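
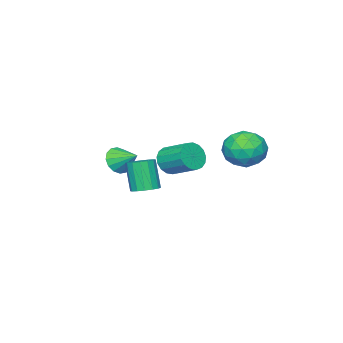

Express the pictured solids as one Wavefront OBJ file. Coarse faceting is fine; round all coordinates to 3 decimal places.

v 1.616 -3.879 1.524
v 2.273 -3.613 1.092
v 1.564 -2.721 2.156
v 1.932 -3.5 0.856
v 1.507 -3.488 0.8
v 1.11 -3.581 0.937
v 0.849 -3.753 1.231
v 0.794 -3.96 1.604
v 0.959 -4.144 1.955
v 1.3 -4.258 2.191
v 1.725 -4.27 2.248
v 2.122 -4.177 2.11
v 2.383 -4.004 1.816
v 2.438 -3.798 1.443
v 3.961 -0.047 1.512
v 4.636 0.062 1.664
v 4.373 -0.484 3.22
v 3.699 -0.593 3.068
v 4.47 0.373 1.745
v 4.207 -0.172 3.301
v 4.168 0.572 1.764
v 3.905 0.027 3.32
v 3.81 0.605 1.715
v 3.547 0.06 3.271
v 3.493 0.463 1.612
v 3.23 -0.082 3.168
v 3.302 0.185 1.482
v 3.039 -0.361 3.038
v 3.287 -0.156 1.36
v 3.024 -0.702 2.916
v 3.453 -0.468 1.279
v 3.19 -1.013 2.835
v 3.755 -0.667 1.26
v 3.492 -1.212 2.816
v 4.113 -0.7 1.309
v 3.85 -1.245 2.865
v 4.43 -0.558 1.412
v 4.167 -1.103 2.968
v 4.621 -0.279 1.542
v 4.358 -0.825 3.098
v -0.833 1.872 2.062
v -0.458 1.283 2.998
v -2.602 1.317 2.422
v -2.227 0.728 3.358
v -2.208 1.895 3.356
v -1.115 2.238 3.134
v -1.945 0.362 2.286
v -0.852 0.705 2.064
v -1.146 0.35 3.136
v -1.308 1.298 3.798
v -1.752 1.302 1.622
v -1.914 2.25 2.284
v -0.49 1.626 2.499
v -2.57 0.974 2.921
v -2.559 1.66 2.92
v -2.339 1.314 3.47
v -0.876 2.187 2.579
v -0.656 1.841 3.129
v -1.685 2.201 3.339
v -2.404 0.759 2.291
v -2.184 0.413 2.841
v -0.721 1.286 1.95
v -0.501 0.94 2.5
v -1.375 0.399 2.081
v -0.674 0.732 3.13
v -1.714 0.406 3.341
v -1.548 0.19 2.711
v -0.905 0.392 2.581
v -0.77 1.289 3.519
v -1.809 0.963 3.73
v -1.798 1.649 3.729
v -1.156 1.85 3.599
v -1.174 0.74 3.6
v -1.251 1.637 1.69
v -2.29 1.311 1.901
v -1.904 0.75 1.821
v -1.262 0.951 1.691
v -1.346 2.194 2.079
v -2.386 1.868 2.29
v -2.155 2.208 2.839
v -1.512 2.41 2.709
v -1.886 1.86 1.82
v -2.379 -4.152 0.144
v -1.947 -4.478 0.838
v -1.97 -2.955 1.57
v -2.401 -2.628 0.876
v -1.64 -4.35 0.58
v -1.663 -2.827 1.311
v -1.502 -4.176 0.222
v -1.525 -2.652 0.953
v -1.565 -3.996 -0.154
v -1.588 -2.473 0.578
v -1.815 -3.852 -0.462
v -1.838 -2.329 0.27
v -2.193 -3.777 -0.63
v -2.216 -2.254 0.102
v -2.614 -3.787 -0.622
v -2.637 -2.264 0.11
v -2.981 -3.881 -0.437
v -3.004 -2.358 0.294
v -3.21 -4.037 -0.12
v -3.233 -2.514 0.612
v -3.249 -4.219 0.258
v -3.271 -2.696 0.99
v -3.088 -4.386 0.609
v -3.111 -2.863 1.341
v -2.764 -4.499 0.855
v -2.787 -2.976 1.587
v -2.353 -4.532 0.937
v -2.376 -3.009 1.669
f 2 1 4
f 2 4 3
f 4 1 5
f 4 5 3
f 5 1 6
f 5 6 3
f 6 1 7
f 6 7 3
f 7 1 8
f 7 8 3
f 8 1 9
f 8 9 3
f 9 1 10
f 9 10 3
f 10 1 11
f 10 11 3
f 11 1 12
f 11 12 3
f 12 1 13
f 12 13 3
f 13 1 14
f 13 14 3
f 14 1 2
f 14 2 3
f 16 15 19
f 16 19 17
f 17 19 20
f 17 20 18
f 19 15 21
f 19 21 20
f 20 21 22
f 20 22 18
f 21 15 23
f 21 23 22
f 22 23 24
f 22 24 18
f 23 15 25
f 23 25 24
f 24 25 26
f 24 26 18
f 25 15 27
f 25 27 26
f 26 27 28
f 26 28 18
f 27 15 29
f 27 29 28
f 28 29 30
f 28 30 18
f 29 15 31
f 29 31 30
f 30 31 32
f 30 32 18
f 31 15 33
f 31 33 32
f 32 33 34
f 32 34 18
f 33 15 35
f 33 35 34
f 34 35 36
f 34 36 18
f 35 15 37
f 35 37 36
f 36 37 38
f 36 38 18
f 37 15 39
f 37 39 38
f 38 39 40
f 38 40 18
f 39 15 16
f 39 16 40
f 40 16 17
f 40 17 18
f 41 78 57
f 78 52 81
f 57 81 46
f 78 81 57
f 41 57 53
f 57 46 58
f 53 58 42
f 57 58 53
f 41 53 62
f 53 42 63
f 62 63 48
f 53 63 62
f 41 62 74
f 62 48 77
f 74 77 51
f 62 77 74
f 41 74 78
f 74 51 82
f 78 82 52
f 74 82 78
f 42 58 69
f 58 46 72
f 69 72 50
f 58 72 69
f 46 81 59
f 81 52 80
f 59 80 45
f 81 80 59
f 52 82 79
f 82 51 75
f 79 75 43
f 82 75 79
f 51 77 76
f 77 48 64
f 76 64 47
f 77 64 76
f 48 63 68
f 63 42 65
f 68 65 49
f 63 65 68
f 44 70 56
f 70 50 71
f 56 71 45
f 70 71 56
f 44 56 54
f 56 45 55
f 54 55 43
f 56 55 54
f 44 54 61
f 54 43 60
f 61 60 47
f 54 60 61
f 44 61 66
f 61 47 67
f 66 67 49
f 61 67 66
f 44 66 70
f 66 49 73
f 70 73 50
f 66 73 70
f 45 71 59
f 71 50 72
f 59 72 46
f 71 72 59
f 43 55 79
f 55 45 80
f 79 80 52
f 55 80 79
f 47 60 76
f 60 43 75
f 76 75 51
f 60 75 76
f 49 67 68
f 67 47 64
f 68 64 48
f 67 64 68
f 50 73 69
f 73 49 65
f 69 65 42
f 73 65 69
f 84 83 87
f 84 87 85
f 85 87 88
f 85 88 86
f 87 83 89
f 87 89 88
f 88 89 90
f 88 90 86
f 89 83 91
f 89 91 90
f 90 91 92
f 90 92 86
f 91 83 93
f 91 93 92
f 92 93 94
f 92 94 86
f 93 83 95
f 93 95 94
f 94 95 96
f 94 96 86
f 95 83 97
f 95 97 96
f 96 97 98
f 96 98 86
f 97 83 99
f 97 99 98
f 98 99 100
f 98 100 86
f 99 83 101
f 99 101 100
f 100 101 102
f 100 102 86
f 101 83 103
f 101 103 102
f 102 103 104
f 102 104 86
f 103 83 105
f 103 105 104
f 104 105 106
f 104 106 86
f 105 83 107
f 105 107 106
f 106 107 108
f 106 108 86
f 107 83 109
f 107 109 108
f 108 109 110
f 108 110 86
f 109 83 84
f 109 84 110
f 110 84 85
f 110 85 86



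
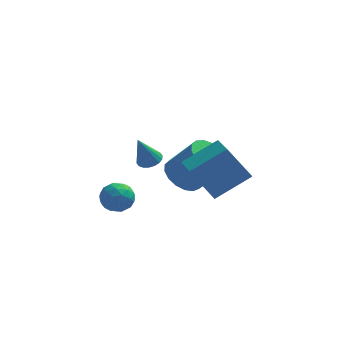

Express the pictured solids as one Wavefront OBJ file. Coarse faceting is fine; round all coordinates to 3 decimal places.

v -3.173 0.877 -2.633
v -2.572 0.376 -2.389
v -3.608 -0.056 -3.471
v -3.007 -0.557 -3.227
v -3.619 -0.371 -2.714
v -3.35 0.206 -2.196
v -2.83 0.114 -3.664
v -2.561 0.691 -3.146
v -2.359 -0.095 -3.025
v -2.847 -0.395 -2.439
v -3.333 0.715 -3.421
v -3.821 0.415 -2.835
v -2.834 0.708 -2.437
v -3.346 -0.388 -3.423
v -3.706 -0.279 -3.121
v -3.352 -0.573 -2.977
v -3.292 0.608 -2.324
v -2.938 0.314 -2.18
v -3.554 -0.125 -2.372
v -3.242 0.006 -3.68
v -2.888 -0.288 -3.536
v -2.828 0.893 -2.883
v -2.474 0.599 -2.739
v -2.626 0.445 -3.488
v -2.356 0.137 -2.668
v -2.611 -0.411 -3.16
v -2.507 -0.017 -3.417
v -2.349 0.322 -3.113
v -2.643 -0.039 -2.323
v -2.898 -0.587 -2.815
v -3.258 -0.478 -2.514
v -3.1 -0.139 -2.21
v -2.518 -0.316 -2.697
v -3.282 0.907 -3.045
v -3.537 0.359 -3.537
v -3.08 0.459 -3.65
v -2.922 0.798 -3.346
v -3.569 0.731 -2.7
v -3.824 0.183 -3.192
v -3.831 -0.002 -2.747
v -3.673 0.337 -2.443
v -3.662 0.636 -3.163
v -1.886 3.623 -2.668
v -1.431 3.949 -2.426
v -2.374 3.197 -1.172
v -1.633 4.13 -2.441
v -1.886 4.21 -2.5
v -2.138 4.174 -2.593
v -2.341 4.029 -2.7
v -2.454 3.803 -2.801
v -2.454 3.542 -2.876
v -2.342 3.297 -2.909
v -2.14 3.117 -2.895
v -1.887 3.037 -2.835
v -1.634 3.073 -2.743
v -1.432 3.218 -2.635
v -1.319 3.443 -2.534
v -1.319 3.704 -2.46
v -0.411 3.585 -3.655
v 0.312 4.197 -4.061
v 1.513 3.806 -2.511
v 0.791 3.195 -2.105
v 0.046 4.5 -3.778
v 1.247 4.11 -2.228
v -0.325 4.595 -3.467
v 0.876 4.204 -1.917
v -0.715 4.457 -3.199
v 0.486 4.066 -1.649
v -1.036 4.121 -3.036
v 0.165 3.73 -1.485
v -1.213 3.661 -3.014
v -0.012 3.27 -1.464
v -1.207 3.184 -3.14
v -0.006 2.793 -1.589
v -1.018 2.799 -3.383
v 0.183 2.409 -1.832
v -0.69 2.595 -3.689
v 0.511 2.204 -2.138
v -0.298 2.617 -3.987
v 0.903 2.226 -2.436
v 0.068 2.861 -4.209
v 1.269 2.47 -2.658
v 0.325 3.271 -4.304
v 1.526 2.88 -2.754
v 0.413 3.753 -4.251
v 1.614 3.362 -2.7
v 1.068 -2.546 -1.168
v 0.034 -2.315 0.287
v 0.67 -0.695 -1.745
v -0.364 -0.464 -0.29
v 2.584 -1.916 -0.19
v 1.55 -1.685 1.265
v 2.186 -0.065 -0.767
v 1.152 0.166 0.688
f 1 38 17
f 38 12 41
f 17 41 6
f 38 41 17
f 1 17 13
f 17 6 18
f 13 18 2
f 17 18 13
f 1 13 22
f 13 2 23
f 22 23 8
f 13 23 22
f 1 22 34
f 22 8 37
f 34 37 11
f 22 37 34
f 1 34 38
f 34 11 42
f 38 42 12
f 34 42 38
f 2 18 29
f 18 6 32
f 29 32 10
f 18 32 29
f 6 41 19
f 41 12 40
f 19 40 5
f 41 40 19
f 12 42 39
f 42 11 35
f 39 35 3
f 42 35 39
f 11 37 36
f 37 8 24
f 36 24 7
f 37 24 36
f 8 23 28
f 23 2 25
f 28 25 9
f 23 25 28
f 4 30 16
f 30 10 31
f 16 31 5
f 30 31 16
f 4 16 14
f 16 5 15
f 14 15 3
f 16 15 14
f 4 14 21
f 14 3 20
f 21 20 7
f 14 20 21
f 4 21 26
f 21 7 27
f 26 27 9
f 21 27 26
f 4 26 30
f 26 9 33
f 30 33 10
f 26 33 30
f 5 31 19
f 31 10 32
f 19 32 6
f 31 32 19
f 3 15 39
f 15 5 40
f 39 40 12
f 15 40 39
f 7 20 36
f 20 3 35
f 36 35 11
f 20 35 36
f 9 27 28
f 27 7 24
f 28 24 8
f 27 24 28
f 10 33 29
f 33 9 25
f 29 25 2
f 33 25 29
f 44 43 46
f 44 46 45
f 46 43 47
f 46 47 45
f 47 43 48
f 47 48 45
f 48 43 49
f 48 49 45
f 49 43 50
f 49 50 45
f 50 43 51
f 50 51 45
f 51 43 52
f 51 52 45
f 52 43 53
f 52 53 45
f 53 43 54
f 53 54 45
f 54 43 55
f 54 55 45
f 55 43 56
f 55 56 45
f 56 43 57
f 56 57 45
f 57 43 58
f 57 58 45
f 58 43 44
f 58 44 45
f 60 59 63
f 60 63 61
f 61 63 64
f 61 64 62
f 63 59 65
f 63 65 64
f 64 65 66
f 64 66 62
f 65 59 67
f 65 67 66
f 66 67 68
f 66 68 62
f 67 59 69
f 67 69 68
f 68 69 70
f 68 70 62
f 69 59 71
f 69 71 70
f 70 71 72
f 70 72 62
f 71 59 73
f 71 73 72
f 72 73 74
f 72 74 62
f 73 59 75
f 73 75 74
f 74 75 76
f 74 76 62
f 75 59 77
f 75 77 76
f 76 77 78
f 76 78 62
f 77 59 79
f 77 79 78
f 78 79 80
f 78 80 62
f 79 59 81
f 79 81 80
f 80 81 82
f 80 82 62
f 81 59 83
f 81 83 82
f 82 83 84
f 82 84 62
f 83 59 85
f 83 85 84
f 84 85 86
f 84 86 62
f 85 59 60
f 85 60 86
f 86 60 61
f 86 61 62
f 88 90 87
f 91 88 87
f 87 90 89
f 89 91 87
f 88 94 90
f 92 88 91
f 92 94 88
f 90 94 89
f 93 91 89
f 89 94 93
f 93 92 91
f 94 92 93



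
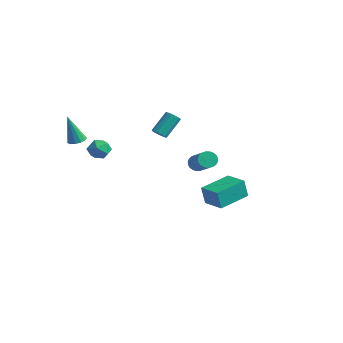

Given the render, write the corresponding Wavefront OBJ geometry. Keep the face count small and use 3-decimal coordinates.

v -2.594 1.661 2.17
v -2.171 1.85 1.983
v -2.183 2.948 3.063
v -2.606 2.759 3.25
v -2.382 1.98 1.848
v -2.394 3.078 2.928
v -2.66 2.008 1.816
v -2.672 3.106 2.896
v -2.917 1.927 1.896
v -2.93 3.024 2.977
v -3.072 1.761 2.063
v -3.084 2.858 3.144
v -3.075 1.563 2.264
v -3.087 2.661 3.344
v -2.925 1.397 2.435
v -2.937 2.494 3.515
v -2.67 1.314 2.522
v -2.682 2.412 3.602
v -2.391 1.342 2.497
v -2.403 2.44 3.577
v -2.176 1.471 2.368
v -2.188 2.569 3.448
v -2.094 1.66 2.176
v -2.106 2.758 3.256
v -0.226 3.017 -3.002
v -0.393 2.853 -1.784
v -0.122 5.044 -2.714
v -0.29 4.88 -1.497
v 1.17 2.92 -2.823
v 1.002 2.756 -1.606
v 1.273 4.947 -2.536
v 1.106 4.783 -1.318
v 2.688 -0.384 2.633
v 3.004 0.038 2.476
v 4.547 -0.694 3.609
v 4.232 -1.116 3.767
v 2.912 0.118 2.653
v 4.456 -0.614 3.786
v 2.786 0.121 2.827
v 4.33 -0.61 3.96
v 2.645 0.048 2.971
v 4.189 -0.684 4.104
v 2.511 -0.091 3.064
v 4.055 -0.823 4.197
v 2.404 -0.275 3.091
v 3.947 -1.007 4.224
v 2.34 -0.476 3.049
v 3.884 -1.207 4.182
v 2.329 -0.662 2.944
v 3.873 -1.394 4.077
v 2.373 -0.806 2.791
v 3.916 -1.538 3.924
v 2.464 -0.886 2.614
v 4.008 -1.618 3.747
v 2.59 -0.89 2.44
v 4.134 -1.621 3.573
v 2.731 -0.816 2.296
v 4.275 -1.548 3.429
v 2.865 -0.677 2.203
v 4.409 -1.409 3.336
v 2.973 -0.493 2.176
v 4.516 -1.225 3.309
v 3.036 -0.293 2.218
v 4.58 -1.024 3.351
v 3.047 -0.106 2.323
v 4.591 -0.838 3.456
v -4.219 -1.069 1.973
v -3.526 -1.372 2.157
v -4.354 -1.928 1.063
v -3.661 -2.231 1.247
v -4.26 -2.305 1.737
v -4.177 -1.774 2.3
v -3.703 -1.526 0.92
v -3.62 -0.995 1.483
v -3.207 -1.654 1.506
v -3.552 -2.136 2.011
v -4.328 -1.164 1.209
v -4.673 -1.646 1.714
v -3.814 -3.34 2.979
v -3.28 -3.493 3.052
v -4.166 -3.7 4.801
v -3.293 -3.183 3.111
v -3.471 -2.923 3.128
v -3.758 -2.796 3.097
v -4.063 -2.841 3.029
v -4.289 -3.045 2.945
v -4.364 -3.343 2.872
v -4.264 -3.64 2.833
v -4.022 -3.842 2.84
v -3.713 -3.884 2.891
v -3.437 -3.754 2.97
f 2 1 5
f 2 5 3
f 3 5 6
f 3 6 4
f 5 1 7
f 5 7 6
f 6 7 8
f 6 8 4
f 7 1 9
f 7 9 8
f 8 9 10
f 8 10 4
f 9 1 11
f 9 11 10
f 10 11 12
f 10 12 4
f 11 1 13
f 11 13 12
f 12 13 14
f 12 14 4
f 13 1 15
f 13 15 14
f 14 15 16
f 14 16 4
f 15 1 17
f 15 17 16
f 16 17 18
f 16 18 4
f 17 1 19
f 17 19 18
f 18 19 20
f 18 20 4
f 19 1 21
f 19 21 20
f 20 21 22
f 20 22 4
f 21 1 23
f 21 23 22
f 22 23 24
f 22 24 4
f 23 1 2
f 23 2 24
f 24 2 3
f 24 3 4
f 26 28 25
f 29 26 25
f 25 28 27
f 27 29 25
f 26 32 28
f 30 26 29
f 30 32 26
f 28 32 27
f 31 29 27
f 27 32 31
f 31 30 29
f 32 30 31
f 34 33 37
f 34 37 35
f 35 37 38
f 35 38 36
f 37 33 39
f 37 39 38
f 38 39 40
f 38 40 36
f 39 33 41
f 39 41 40
f 40 41 42
f 40 42 36
f 41 33 43
f 41 43 42
f 42 43 44
f 42 44 36
f 43 33 45
f 43 45 44
f 44 45 46
f 44 46 36
f 45 33 47
f 45 47 46
f 46 47 48
f 46 48 36
f 47 33 49
f 47 49 48
f 48 49 50
f 48 50 36
f 49 33 51
f 49 51 50
f 50 51 52
f 50 52 36
f 51 33 53
f 51 53 52
f 52 53 54
f 52 54 36
f 53 33 55
f 53 55 54
f 54 55 56
f 54 56 36
f 55 33 57
f 55 57 56
f 56 57 58
f 56 58 36
f 57 33 59
f 57 59 58
f 58 59 60
f 58 60 36
f 59 33 61
f 59 61 60
f 60 61 62
f 60 62 36
f 61 33 63
f 61 63 62
f 62 63 64
f 62 64 36
f 63 33 65
f 63 65 64
f 64 65 66
f 64 66 36
f 65 33 34
f 65 34 66
f 66 34 35
f 66 35 36
f 67 78 72
f 67 72 68
f 67 68 74
f 67 74 77
f 67 77 78
f 68 72 76
f 72 78 71
f 78 77 69
f 77 74 73
f 74 68 75
f 70 76 71
f 70 71 69
f 70 69 73
f 70 73 75
f 70 75 76
f 71 76 72
f 69 71 78
f 73 69 77
f 75 73 74
f 76 75 68
f 80 79 82
f 80 82 81
f 82 79 83
f 82 83 81
f 83 79 84
f 83 84 81
f 84 79 85
f 84 85 81
f 85 79 86
f 85 86 81
f 86 79 87
f 86 87 81
f 87 79 88
f 87 88 81
f 88 79 89
f 88 89 81
f 89 79 90
f 89 90 81
f 90 79 91
f 90 91 81
f 91 79 80
f 91 80 81



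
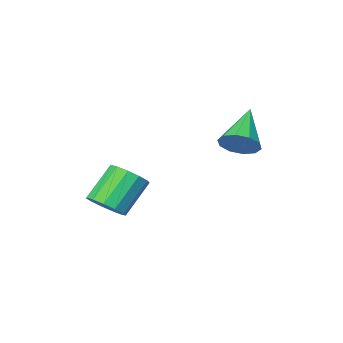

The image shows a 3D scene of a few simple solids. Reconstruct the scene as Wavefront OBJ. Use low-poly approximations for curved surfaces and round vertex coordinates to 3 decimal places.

v 1.669 -0.015 -0.688
v 2.238 -0.298 -0.235
v 1.159 -0.548 0.961
v 0.591 -0.265 0.508
v 2.222 0.135 -0.159
v 1.143 -0.115 1.038
v 2.031 0.52 -0.25
v 0.952 0.27 0.946
v 1.725 0.735 -0.481
v 0.647 0.485 0.715
v 1.402 0.712 -0.778
v 0.323 0.462 0.419
v 1.163 0.459 -1.046
v 0.084 0.208 0.151
v 1.085 0.055 -1.2
v 0.007 -0.196 -0.004
v 1.193 -0.372 -1.192
v 0.114 -0.622 0.004
v 1.452 -0.684 -1.024
v 0.373 -0.934 0.172
v 1.78 -0.785 -0.749
v 0.701 -1.035 0.447
v 2.073 -0.641 -0.455
v 0.994 -0.891 0.741
v -2.306 2.091 2.133
v -1.973 2.368 2.758
v -3.414 1.049 3.187
v -2.336 2.646 2.651
v -2.688 2.713 2.347
v -2.894 2.541 1.961
v -2.875 2.198 1.641
v -2.639 1.814 1.509
v -2.276 1.535 1.615
v -1.925 1.469 1.92
v -1.719 1.641 2.306
v -1.737 1.984 2.626
f 2 1 5
f 2 5 3
f 3 5 6
f 3 6 4
f 5 1 7
f 5 7 6
f 6 7 8
f 6 8 4
f 7 1 9
f 7 9 8
f 8 9 10
f 8 10 4
f 9 1 11
f 9 11 10
f 10 11 12
f 10 12 4
f 11 1 13
f 11 13 12
f 12 13 14
f 12 14 4
f 13 1 15
f 13 15 14
f 14 15 16
f 14 16 4
f 15 1 17
f 15 17 16
f 16 17 18
f 16 18 4
f 17 1 19
f 17 19 18
f 18 19 20
f 18 20 4
f 19 1 21
f 19 21 20
f 20 21 22
f 20 22 4
f 21 1 23
f 21 23 22
f 22 23 24
f 22 24 4
f 23 1 2
f 23 2 24
f 24 2 3
f 24 3 4
f 26 25 28
f 26 28 27
f 28 25 29
f 28 29 27
f 29 25 30
f 29 30 27
f 30 25 31
f 30 31 27
f 31 25 32
f 31 32 27
f 32 25 33
f 32 33 27
f 33 25 34
f 33 34 27
f 34 25 35
f 34 35 27
f 35 25 36
f 35 36 27
f 36 25 26
f 36 26 27



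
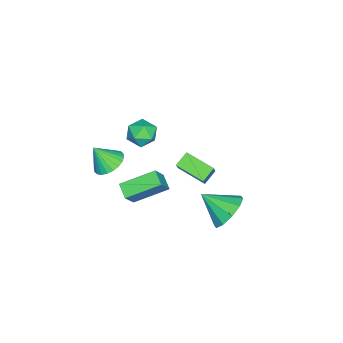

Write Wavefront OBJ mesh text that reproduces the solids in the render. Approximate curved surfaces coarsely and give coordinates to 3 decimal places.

v 1.993 3.366 -3.057
v 2.772 3.792 -2.442
v 2.007 1.994 -2.123
v 2.184 3.965 -2.179
v 1.523 3.91 -2.25
v 1.041 3.647 -2.63
v 0.923 3.276 -3.173
v 1.213 2.94 -3.671
v 1.801 2.767 -3.935
v 2.463 2.823 -3.863
v 2.945 3.086 -3.483
v 3.063 3.456 -2.941
v 0.181 -3.4 -3.32
v 1.023 -3.143 -3.304
v 0.379 -4.12 -2.16
v 0.872 -2.892 -3.123
v 0.617 -2.719 -2.972
v 0.295 -2.65 -2.875
v -0.044 -2.695 -2.845
v -0.349 -2.847 -2.887
v -0.573 -3.083 -2.996
v -0.682 -3.368 -3.154
v -0.66 -3.658 -3.337
v -0.51 -3.908 -3.518
v -0.254 -4.081 -3.669
v 0.068 -4.15 -3.766
v 0.407 -4.106 -3.796
v 0.712 -3.953 -3.753
v 0.936 -3.717 -3.645
v 1.045 -3.432 -3.487
v 1.893 -1.46 -4.181
v 1.306 -1.984 -3.81
v 1.029 0.056 -3.405
v 0.442 -0.468 -3.034
v 2.698 -1.572 -3.066
v 2.111 -2.096 -2.695
v 1.834 -0.056 -2.29
v 1.247 -0.58 -1.919
v -3.671 -2.77 -3.878
v -3.313 -2.213 -3.293
v -2.447 -3.507 -3.927
v -2.089 -2.95 -3.342
v -2.731 -3.503 -3.09
v -3.487 -3.047 -3.06
v -2.273 -2.673 -4.16
v -3.029 -2.217 -4.13
v -2.449 -2.153 -3.467
v -2.732 -2.666 -2.806
v -3.028 -3.054 -4.414
v -3.311 -3.567 -3.753
v -0.303 0.011 -3.022
v -0.995 0.297 -2.559
v -0.004 1.491 -3.49
v -0.696 1.777 -3.027
v 0.456 0.183 -1.993
v -0.236 0.469 -1.53
v 0.755 1.663 -2.461
v 0.063 1.949 -1.998
f 2 1 4
f 2 4 3
f 4 1 5
f 4 5 3
f 5 1 6
f 5 6 3
f 6 1 7
f 6 7 3
f 7 1 8
f 7 8 3
f 8 1 9
f 8 9 3
f 9 1 10
f 9 10 3
f 10 1 11
f 10 11 3
f 11 1 12
f 11 12 3
f 12 1 2
f 12 2 3
f 14 13 16
f 14 16 15
f 16 13 17
f 16 17 15
f 17 13 18
f 17 18 15
f 18 13 19
f 18 19 15
f 19 13 20
f 19 20 15
f 20 13 21
f 20 21 15
f 21 13 22
f 21 22 15
f 22 13 23
f 22 23 15
f 23 13 24
f 23 24 15
f 24 13 25
f 24 25 15
f 25 13 26
f 25 26 15
f 26 13 27
f 26 27 15
f 27 13 28
f 27 28 15
f 28 13 29
f 28 29 15
f 29 13 30
f 29 30 15
f 30 13 14
f 30 14 15
f 32 34 31
f 35 32 31
f 31 34 33
f 33 35 31
f 32 38 34
f 36 32 35
f 36 38 32
f 34 38 33
f 37 35 33
f 33 38 37
f 37 36 35
f 38 36 37
f 39 50 44
f 39 44 40
f 39 40 46
f 39 46 49
f 39 49 50
f 40 44 48
f 44 50 43
f 50 49 41
f 49 46 45
f 46 40 47
f 42 48 43
f 42 43 41
f 42 41 45
f 42 45 47
f 42 47 48
f 43 48 44
f 41 43 50
f 45 41 49
f 47 45 46
f 48 47 40
f 52 54 51
f 55 52 51
f 51 54 53
f 53 55 51
f 52 58 54
f 56 52 55
f 56 58 52
f 54 58 53
f 57 55 53
f 53 58 57
f 57 56 55
f 58 56 57



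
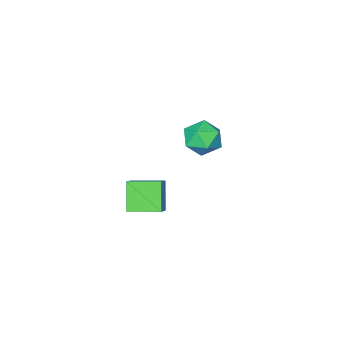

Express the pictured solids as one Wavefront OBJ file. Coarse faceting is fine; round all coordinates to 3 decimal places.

v 4.129 0.788 -1.854
v 3.554 0.063 -0.673
v 3.125 1.836 -1.699
v 2.55 1.111 -0.518
v 4.77 1.309 -1.222
v 4.195 0.584 -0.041
v 3.766 2.357 -1.067
v 3.191 1.632 0.114
v -1.894 -0.479 -1.6
v -0.989 -0.384 -1.162
v -1.891 -2.076 -1.258
v -0.986 -1.981 -0.82
v -1.802 -1.571 -0.389
v -1.804 -0.584 -0.6
v -1.076 -1.876 -1.82
v -1.078 -0.889 -2.031
v -0.484 -1.247 -1.298
v -0.933 -1.059 -0.413
v -1.947 -1.401 -2.007
v -2.396 -1.213 -1.122
f 2 4 1
f 5 2 1
f 1 4 3
f 3 5 1
f 2 8 4
f 6 2 5
f 6 8 2
f 4 8 3
f 7 5 3
f 3 8 7
f 7 6 5
f 8 6 7
f 9 20 14
f 9 14 10
f 9 10 16
f 9 16 19
f 9 19 20
f 10 14 18
f 14 20 13
f 20 19 11
f 19 16 15
f 16 10 17
f 12 18 13
f 12 13 11
f 12 11 15
f 12 15 17
f 12 17 18
f 13 18 14
f 11 13 20
f 15 11 19
f 17 15 16
f 18 17 10



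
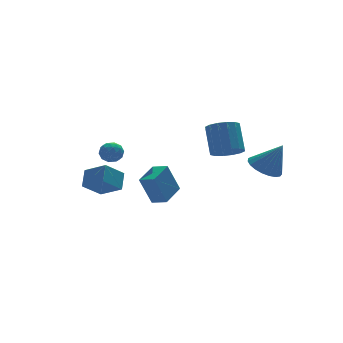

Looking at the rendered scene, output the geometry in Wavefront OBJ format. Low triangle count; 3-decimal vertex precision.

v 3.118 -3.542 1.36
v 4.049 -3.587 0.922
v 3.862 -4.078 3
v 4.035 -3.182 1.061
v 3.863 -2.839 1.251
v 3.562 -2.618 1.46
v 3.184 -2.556 1.652
v 2.795 -2.665 1.793
v 2.461 -2.925 1.86
v 2.241 -3.292 1.839
v 2.172 -3.702 1.736
v 2.267 -4.084 1.568
v 2.509 -4.373 1.364
v 2.856 -4.518 1.159
v 3.249 -4.494 0.989
v 3.618 -4.305 0.883
v 3.901 -3.984 0.859
v -3.706 2.354 -1.853
v -2.956 1.216 -1.135
v -4.854 2.176 -0.936
v -4.104 1.038 -0.218
v -3.216 3.162 -1.082
v -2.466 2.024 -0.364
v -4.364 2.984 -0.165
v -3.614 1.846 0.553
v 1.692 -2.033 2.087
v 2.624 -2.212 2.061
v 2.881 -1.087 3.507
v 1.948 -0.907 3.533
v 2.562 -1.822 1.769
v 2.818 -0.697 3.215
v 2.266 -1.488 1.561
v 2.522 -0.363 3.008
v 1.817 -1.3 1.495
v 2.073 -0.175 2.941
v 1.334 -1.308 1.587
v 1.59 -0.183 3.033
v 0.947 -1.511 1.813
v 1.203 -0.386 3.259
v 0.759 -1.853 2.113
v 1.016 -0.728 3.559
v 0.822 -2.243 2.405
v 1.078 -1.118 3.851
v 1.118 -2.577 2.612
v 1.374 -1.452 4.059
v 1.567 -2.765 2.679
v 1.823 -1.64 4.125
v 2.05 -2.757 2.587
v 2.306 -1.632 4.033
v 2.437 -2.554 2.361
v 2.693 -1.429 3.807
v -2.96 3.74 1.168
v -2.331 4.085 1.005
v -2.789 2.995 0.255
v -2.16 3.34 0.092
v -2.211 2.938 0.706
v -2.316 3.399 1.271
v -2.804 3.681 -0.011
v -2.909 4.142 0.554
v -2.234 4.048 0.276
v -1.867 3.589 0.719
v -3.253 3.491 0.541
v -2.886 3.032 0.984
v -2.66 3.978 1.167
v -2.46 3.102 0.093
v -2.489 2.866 0.455
v -2.119 3.069 0.359
v -2.652 3.575 1.323
v -2.282 3.777 1.227
v -2.211 3.103 1.052
v -2.838 3.303 0.033
v -2.468 3.505 -0.063
v -3.001 4.011 0.901
v -2.631 4.214 0.805
v -2.909 3.977 0.208
v -2.234 4.159 0.642
v -2.133 3.721 0.106
v -2.512 3.922 0.045
v -2.574 4.193 0.377
v -2.018 3.889 0.903
v -1.918 3.451 0.366
v -1.948 3.215 0.727
v -2.01 3.486 1.059
v -1.961 3.868 0.475
v -3.202 3.629 0.894
v -3.102 3.191 0.357
v -3.11 3.594 0.201
v -3.172 3.865 0.533
v -2.987 3.359 1.154
v -2.886 2.921 0.618
v -2.546 2.887 0.883
v -2.608 3.158 1.215
v -3.159 3.212 0.785
v -0.895 1.918 -2.877
v -1.562 2.099 -1.085
v 0.349 2.889 -2.512
v -0.317 3.069 -0.72
v -0.363 1.131 -2.6
v -1.029 1.311 -0.808
v 0.882 2.101 -2.235
v 0.215 2.282 -0.443
f 2 1 4
f 2 4 3
f 4 1 5
f 4 5 3
f 5 1 6
f 5 6 3
f 6 1 7
f 6 7 3
f 7 1 8
f 7 8 3
f 8 1 9
f 8 9 3
f 9 1 10
f 9 10 3
f 10 1 11
f 10 11 3
f 11 1 12
f 11 12 3
f 12 1 13
f 12 13 3
f 13 1 14
f 13 14 3
f 14 1 15
f 14 15 3
f 15 1 16
f 15 16 3
f 16 1 17
f 16 17 3
f 17 1 2
f 17 2 3
f 19 21 18
f 22 19 18
f 18 21 20
f 20 22 18
f 19 25 21
f 23 19 22
f 23 25 19
f 21 25 20
f 24 22 20
f 20 25 24
f 24 23 22
f 25 23 24
f 27 26 30
f 27 30 28
f 28 30 31
f 28 31 29
f 30 26 32
f 30 32 31
f 31 32 33
f 31 33 29
f 32 26 34
f 32 34 33
f 33 34 35
f 33 35 29
f 34 26 36
f 34 36 35
f 35 36 37
f 35 37 29
f 36 26 38
f 36 38 37
f 37 38 39
f 37 39 29
f 38 26 40
f 38 40 39
f 39 40 41
f 39 41 29
f 40 26 42
f 40 42 41
f 41 42 43
f 41 43 29
f 42 26 44
f 42 44 43
f 43 44 45
f 43 45 29
f 44 26 46
f 44 46 45
f 45 46 47
f 45 47 29
f 46 26 48
f 46 48 47
f 47 48 49
f 47 49 29
f 48 26 50
f 48 50 49
f 49 50 51
f 49 51 29
f 50 26 27
f 50 27 51
f 51 27 28
f 51 28 29
f 52 89 68
f 89 63 92
f 68 92 57
f 89 92 68
f 52 68 64
f 68 57 69
f 64 69 53
f 68 69 64
f 52 64 73
f 64 53 74
f 73 74 59
f 64 74 73
f 52 73 85
f 73 59 88
f 85 88 62
f 73 88 85
f 52 85 89
f 85 62 93
f 89 93 63
f 85 93 89
f 53 69 80
f 69 57 83
f 80 83 61
f 69 83 80
f 57 92 70
f 92 63 91
f 70 91 56
f 92 91 70
f 63 93 90
f 93 62 86
f 90 86 54
f 93 86 90
f 62 88 87
f 88 59 75
f 87 75 58
f 88 75 87
f 59 74 79
f 74 53 76
f 79 76 60
f 74 76 79
f 55 81 67
f 81 61 82
f 67 82 56
f 81 82 67
f 55 67 65
f 67 56 66
f 65 66 54
f 67 66 65
f 55 65 72
f 65 54 71
f 72 71 58
f 65 71 72
f 55 72 77
f 72 58 78
f 77 78 60
f 72 78 77
f 55 77 81
f 77 60 84
f 81 84 61
f 77 84 81
f 56 82 70
f 82 61 83
f 70 83 57
f 82 83 70
f 54 66 90
f 66 56 91
f 90 91 63
f 66 91 90
f 58 71 87
f 71 54 86
f 87 86 62
f 71 86 87
f 60 78 79
f 78 58 75
f 79 75 59
f 78 75 79
f 61 84 80
f 84 60 76
f 80 76 53
f 84 76 80
f 95 97 94
f 98 95 94
f 94 97 96
f 96 98 94
f 95 101 97
f 99 95 98
f 99 101 95
f 97 101 96
f 100 98 96
f 96 101 100
f 100 99 98
f 101 99 100



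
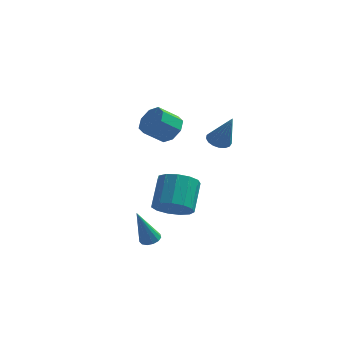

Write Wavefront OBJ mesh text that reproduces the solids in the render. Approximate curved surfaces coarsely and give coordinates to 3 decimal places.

v -1.269 -2.592 -3.054
v -0.78 -2.561 -2.912
v -1.771 -3.008 -1.226
v -0.89 -2.297 -2.882
v -1.12 -2.127 -2.907
v -1.397 -2.104 -2.978
v -1.634 -2.236 -3.073
v -1.755 -2.482 -3.162
v -1.721 -2.762 -3.217
v -1.544 -2.988 -3.219
v -1.28 -3.089 -3.17
v -1.012 -3.031 -3.083
v -0.825 -2.835 -2.987
v -0.233 -2.654 -0.937
v 0.427 -2.183 -1.47
v 0.392 -0.895 -0.376
v -0.267 -1.366 0.157
v -0.062 -2.033 -1.662
v -0.097 -0.745 -0.568
v -0.606 -2.08 -1.624
v -0.64 -0.792 -0.53
v -1.03 -2.309 -1.368
v -1.065 -1.021 -0.274
v -1.202 -2.648 -0.975
v -1.236 -1.36 0.119
v -1.066 -2.988 -0.57
v -1.1 -1.701 0.524
v -0.665 -3.223 -0.281
v -0.7 -1.935 0.813
v -0.127 -3.277 -0.201
v -0.162 -1.989 0.893
v 0.377 -3.133 -0.354
v 0.343 -1.845 0.74
v 0.688 -2.837 -0.693
v 0.654 -1.549 0.401
v 0.706 -2.483 -1.109
v 0.672 -1.195 -0.015
v 0.885 1.518 1.348
v 1.351 1.908 1.228
v 1.575 1.202 2.992
v 1.143 2.082 1.348
v 0.876 2.126 1.469
v 0.61 2.031 1.562
v 0.408 1.818 1.606
v 0.315 1.537 1.591
v 0.353 1.251 1.521
v 0.512 1.026 1.41
v 0.757 0.914 1.286
v 1.031 0.941 1.176
v 1.272 1.099 1.105
v 1.424 1.353 1.09
v 1.453 1.645 1.134
v -1.882 3.568 0.64
v -1.266 3.045 0.905
v -2.082 2.489 1.705
v -2.698 3.012 1.44
v -1.296 3.592 1.256
v -2.112 3.037 2.055
v -1.669 4.125 1.246
v -2.485 3.57 2.045
v -2.167 4.332 0.881
v -2.983 3.776 1.68
v -2.498 4.091 0.375
v -3.314 3.535 1.175
v -2.468 3.543 0.025
v -3.284 2.988 0.824
v -2.095 3.01 0.035
v -2.911 2.455 0.834
v -1.597 2.804 0.4
v -2.413 2.248 1.199
f 2 1 4
f 2 4 3
f 4 1 5
f 4 5 3
f 5 1 6
f 5 6 3
f 6 1 7
f 6 7 3
f 7 1 8
f 7 8 3
f 8 1 9
f 8 9 3
f 9 1 10
f 9 10 3
f 10 1 11
f 10 11 3
f 11 1 12
f 11 12 3
f 12 1 13
f 12 13 3
f 13 1 2
f 13 2 3
f 15 14 18
f 15 18 16
f 16 18 19
f 16 19 17
f 18 14 20
f 18 20 19
f 19 20 21
f 19 21 17
f 20 14 22
f 20 22 21
f 21 22 23
f 21 23 17
f 22 14 24
f 22 24 23
f 23 24 25
f 23 25 17
f 24 14 26
f 24 26 25
f 25 26 27
f 25 27 17
f 26 14 28
f 26 28 27
f 27 28 29
f 27 29 17
f 28 14 30
f 28 30 29
f 29 30 31
f 29 31 17
f 30 14 32
f 30 32 31
f 31 32 33
f 31 33 17
f 32 14 34
f 32 34 33
f 33 34 35
f 33 35 17
f 34 14 36
f 34 36 35
f 35 36 37
f 35 37 17
f 36 14 15
f 36 15 37
f 37 15 16
f 37 16 17
f 39 38 41
f 39 41 40
f 41 38 42
f 41 42 40
f 42 38 43
f 42 43 40
f 43 38 44
f 43 44 40
f 44 38 45
f 44 45 40
f 45 38 46
f 45 46 40
f 46 38 47
f 46 47 40
f 47 38 48
f 47 48 40
f 48 38 49
f 48 49 40
f 49 38 50
f 49 50 40
f 50 38 51
f 50 51 40
f 51 38 52
f 51 52 40
f 52 38 39
f 52 39 40
f 54 53 57
f 54 57 55
f 55 57 58
f 55 58 56
f 57 53 59
f 57 59 58
f 58 59 60
f 58 60 56
f 59 53 61
f 59 61 60
f 60 61 62
f 60 62 56
f 61 53 63
f 61 63 62
f 62 63 64
f 62 64 56
f 63 53 65
f 63 65 64
f 64 65 66
f 64 66 56
f 65 53 67
f 65 67 66
f 66 67 68
f 66 68 56
f 67 53 69
f 67 69 68
f 68 69 70
f 68 70 56
f 69 53 54
f 69 54 70
f 70 54 55
f 70 55 56



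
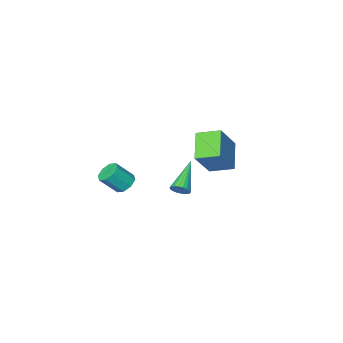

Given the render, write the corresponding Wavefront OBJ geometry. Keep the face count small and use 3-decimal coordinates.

v 0.801 -1.377 -1.292
v 1.197 -1.69 -1.132
v -0.481 -2.423 -0.168
v 1.2 -1.531 -0.98
v 1.135 -1.345 -0.882
v 1.011 -1.164 -0.855
v 0.851 -1.021 -0.903
v 0.683 -0.939 -1.019
v 0.534 -0.932 -1.182
v 0.432 -1.003 -1.364
v 0.394 -1.138 -1.534
v 0.426 -1.315 -1.662
v 0.522 -1.502 -1.726
v 0.667 -1.668 -1.715
v 0.835 -1.783 -1.631
v 0.997 -1.829 -1.488
v 1.125 -1.796 -1.312
v 2.958 -2.915 -0.93
v 3.266 -3.32 -1.335
v 4.07 -3.649 -0.395
v 3.762 -3.245 0.01
v 3.459 -2.861 -1.34
v 4.263 -3.191 -0.4
v 3.359 -2.435 -1.105
v 4.163 -2.764 -0.165
v 3.024 -2.289 -0.767
v 3.828 -2.619 0.173
v 2.65 -2.511 -0.525
v 3.454 -2.84 0.415
v 2.457 -2.969 -0.52
v 3.261 -3.299 0.42
v 2.557 -3.396 -0.755
v 3.361 -3.725 0.185
v 2.892 -3.541 -1.093
v 3.696 -3.871 -0.153
v -2.275 -3.5 -2.091
v -3.099 -4.686 -1.102
v -3.164 -2.56 -1.704
v -3.988 -3.746 -0.716
v -1.072 -3.014 -0.504
v -1.896 -4.2 0.484
v -1.961 -2.074 -0.118
v -2.785 -3.26 0.871
f 2 1 4
f 2 4 3
f 4 1 5
f 4 5 3
f 5 1 6
f 5 6 3
f 6 1 7
f 6 7 3
f 7 1 8
f 7 8 3
f 8 1 9
f 8 9 3
f 9 1 10
f 9 10 3
f 10 1 11
f 10 11 3
f 11 1 12
f 11 12 3
f 12 1 13
f 12 13 3
f 13 1 14
f 13 14 3
f 14 1 15
f 14 15 3
f 15 1 16
f 15 16 3
f 16 1 17
f 16 17 3
f 17 1 2
f 17 2 3
f 19 18 22
f 19 22 20
f 20 22 23
f 20 23 21
f 22 18 24
f 22 24 23
f 23 24 25
f 23 25 21
f 24 18 26
f 24 26 25
f 25 26 27
f 25 27 21
f 26 18 28
f 26 28 27
f 27 28 29
f 27 29 21
f 28 18 30
f 28 30 29
f 29 30 31
f 29 31 21
f 30 18 32
f 30 32 31
f 31 32 33
f 31 33 21
f 32 18 34
f 32 34 33
f 33 34 35
f 33 35 21
f 34 18 19
f 34 19 35
f 35 19 20
f 35 20 21
f 37 39 36
f 40 37 36
f 36 39 38
f 38 40 36
f 37 43 39
f 41 37 40
f 41 43 37
f 39 43 38
f 42 40 38
f 38 43 42
f 42 41 40
f 43 41 42



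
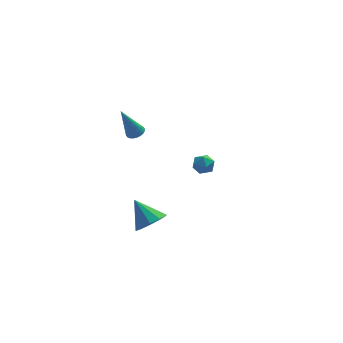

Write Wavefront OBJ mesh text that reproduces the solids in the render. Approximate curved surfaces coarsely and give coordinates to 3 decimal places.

v -1.704 1.357 2.38
v -1.169 1.363 2.603
v -2.536 1.223 4.38
v -1.217 1.584 2.598
v -1.339 1.771 2.56
v -1.517 1.894 2.494
v -1.724 1.936 2.411
v -1.927 1.889 2.323
v -2.096 1.762 2.244
v -2.206 1.572 2.186
v -2.239 1.35 2.157
v -2.191 1.129 2.162
v -2.069 0.943 2.201
v -1.891 0.82 2.267
v -1.684 0.778 2.35
v -1.481 0.824 2.437
v -1.312 0.952 2.516
v -1.202 1.141 2.575
v 3.026 4.247 -2.545
v 3.319 3.991 -3.207
v 2.081 3.449 -2.653
v 2.374 3.193 -3.315
v 2.734 3.045 -2.654
v 3.318 3.538 -2.587
v 2.082 3.902 -3.273
v 2.666 4.395 -3.206
v 2.735 3.778 -3.657
v 3.138 3.248 -3.274
v 2.262 4.192 -2.586
v 2.665 3.662 -2.203
v -1.741 -4.239 -1.014
v -1.327 -4.822 -0.286
v -2.499 -3.221 0.234
v -0.921 -4.358 -0.418
v -0.828 -3.849 -0.777
v -1.084 -3.488 -1.227
v -1.59 -3.414 -1.595
v -2.154 -3.656 -1.741
v -2.56 -4.12 -1.609
v -2.653 -4.629 -1.25
v -2.397 -4.99 -0.801
v -1.891 -5.063 -0.432
f 2 1 4
f 2 4 3
f 4 1 5
f 4 5 3
f 5 1 6
f 5 6 3
f 6 1 7
f 6 7 3
f 7 1 8
f 7 8 3
f 8 1 9
f 8 9 3
f 9 1 10
f 9 10 3
f 10 1 11
f 10 11 3
f 11 1 12
f 11 12 3
f 12 1 13
f 12 13 3
f 13 1 14
f 13 14 3
f 14 1 15
f 14 15 3
f 15 1 16
f 15 16 3
f 16 1 17
f 16 17 3
f 17 1 18
f 17 18 3
f 18 1 2
f 18 2 3
f 19 30 24
f 19 24 20
f 19 20 26
f 19 26 29
f 19 29 30
f 20 24 28
f 24 30 23
f 30 29 21
f 29 26 25
f 26 20 27
f 22 28 23
f 22 23 21
f 22 21 25
f 22 25 27
f 22 27 28
f 23 28 24
f 21 23 30
f 25 21 29
f 27 25 26
f 28 27 20
f 32 31 34
f 32 34 33
f 34 31 35
f 34 35 33
f 35 31 36
f 35 36 33
f 36 31 37
f 36 37 33
f 37 31 38
f 37 38 33
f 38 31 39
f 38 39 33
f 39 31 40
f 39 40 33
f 40 31 41
f 40 41 33
f 41 31 42
f 41 42 33
f 42 31 32
f 42 32 33



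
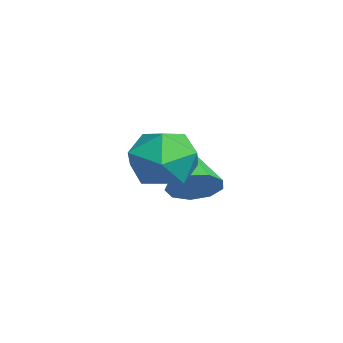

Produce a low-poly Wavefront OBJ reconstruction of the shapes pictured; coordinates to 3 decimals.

v -1.432 -2.493 1.546
v -0.862 -2.776 1.362
v -1.658 -3.344 2.158
v -1.088 -3.627 1.974
v -1.081 -3.091 2.363
v -0.942 -2.565 1.985
v -1.578 -3.555 1.535
v -1.439 -3.029 1.157
v -0.953 -3.432 1.355
v -0.645 -3.146 1.867
v -1.875 -2.974 1.653
v -1.567 -2.688 2.165
v -2.496 -2.419 0.621
v -2.208 -2.552 1.007
v -3.344 -2.461 1.239
v -2.235 -2.212 0.993
v -2.384 -1.968 0.805
v -2.585 -1.936 0.531
v -2.745 -2.129 0.299
v -2.788 -2.459 0.217
v -2.695 -2.77 0.325
v -2.508 -2.917 0.571
v -2.316 -2.831 0.84
f 1 12 6
f 1 6 2
f 1 2 8
f 1 8 11
f 1 11 12
f 2 6 10
f 6 12 5
f 12 11 3
f 11 8 7
f 8 2 9
f 4 10 5
f 4 5 3
f 4 3 7
f 4 7 9
f 4 9 10
f 5 10 6
f 3 5 12
f 7 3 11
f 9 7 8
f 10 9 2
f 14 13 16
f 14 16 15
f 16 13 17
f 16 17 15
f 17 13 18
f 17 18 15
f 18 13 19
f 18 19 15
f 19 13 20
f 19 20 15
f 20 13 21
f 20 21 15
f 21 13 22
f 21 22 15
f 22 13 23
f 22 23 15
f 23 13 14
f 23 14 15



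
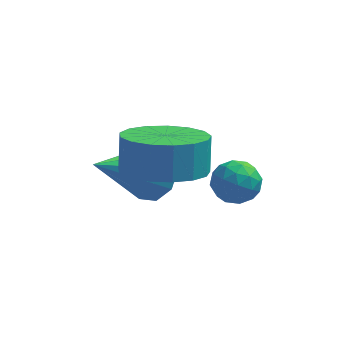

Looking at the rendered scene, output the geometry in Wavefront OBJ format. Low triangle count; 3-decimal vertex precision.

v 3.395 2.467 0.104
v 3.754 1.948 -0.156
v 2.586 2.272 -0.624
v 2.945 1.753 -0.884
v 2.68 1.704 -0.256
v 3.18 1.824 0.194
v 3.16 2.396 -0.974
v 3.66 2.516 -0.524
v 3.609 1.904 -0.822
v 3.313 1.476 -0.379
v 3.027 2.744 -0.401
v 2.731 2.316 0.042
v 3.645 2.225 0.038
v 2.695 1.995 -0.818
v 2.539 1.967 -0.449
v 2.75 1.661 -0.602
v 3.308 2.152 0.244
v 3.52 1.847 0.091
v 2.888 1.703 0.032
v 2.82 2.373 -0.871
v 3.032 2.068 -1.024
v 3.59 2.559 -0.178
v 3.801 2.253 -0.331
v 3.452 2.517 -0.812
v 3.772 1.893 -0.507
v 3.296 1.779 -0.935
v 3.422 2.157 -0.987
v 3.716 2.227 -0.723
v 3.598 1.642 -0.246
v 3.122 1.527 -0.674
v 2.966 1.499 -0.305
v 3.26 1.569 -0.04
v 3.512 1.616 -0.638
v 3.218 2.693 -0.106
v 2.742 2.578 -0.534
v 3.08 2.651 -0.74
v 3.374 2.721 -0.475
v 3.044 2.441 0.155
v 2.568 2.327 -0.273
v 2.624 1.993 -0.057
v 2.918 2.063 0.207
v 2.828 2.604 -0.142
v 1.088 2.245 -0.351
v 1.761 1.928 0.1
v -0.188 1.135 0.771
v 1.557 2.424 0.359
v 1.134 2.836 0.285
v 0.69 2.971 -0.086
v 0.432 2.767 -0.582
v 0.481 2.318 -0.97
v 0.814 1.835 -1.068
v 1.276 1.544 -0.831
v 1.65 1.581 -0.37
v 1.622 0.362 1.378
v 2.651 0.074 1.537
v 2.626 0.51 2.481
v 1.598 0.798 2.322
v 2.685 0.543 1.322
v 2.661 0.978 2.266
v 2.477 0.97 1.12
v 2.452 1.406 2.064
v 2.072 1.258 0.976
v 2.048 1.694 1.921
v 1.564 1.341 0.925
v 1.54 1.776 1.869
v 1.07 1.2 0.978
v 1.046 1.635 1.922
v 0.702 0.866 1.122
v 0.678 1.302 2.066
v 0.545 0.418 1.325
v 0.521 0.853 2.269
v 0.635 -0.044 1.54
v 0.61 0.391 2.484
v 0.951 -0.412 1.718
v 0.926 0.023 2.662
v 1.42 -0.603 1.818
v 1.396 -0.168 2.762
v 1.936 -0.573 1.817
v 1.912 -0.138 2.761
v 2.38 -0.328 1.716
v 2.356 0.107 2.66
f 1 38 17
f 38 12 41
f 17 41 6
f 38 41 17
f 1 17 13
f 17 6 18
f 13 18 2
f 17 18 13
f 1 13 22
f 13 2 23
f 22 23 8
f 13 23 22
f 1 22 34
f 22 8 37
f 34 37 11
f 22 37 34
f 1 34 38
f 34 11 42
f 38 42 12
f 34 42 38
f 2 18 29
f 18 6 32
f 29 32 10
f 18 32 29
f 6 41 19
f 41 12 40
f 19 40 5
f 41 40 19
f 12 42 39
f 42 11 35
f 39 35 3
f 42 35 39
f 11 37 36
f 37 8 24
f 36 24 7
f 37 24 36
f 8 23 28
f 23 2 25
f 28 25 9
f 23 25 28
f 4 30 16
f 30 10 31
f 16 31 5
f 30 31 16
f 4 16 14
f 16 5 15
f 14 15 3
f 16 15 14
f 4 14 21
f 14 3 20
f 21 20 7
f 14 20 21
f 4 21 26
f 21 7 27
f 26 27 9
f 21 27 26
f 4 26 30
f 26 9 33
f 30 33 10
f 26 33 30
f 5 31 19
f 31 10 32
f 19 32 6
f 31 32 19
f 3 15 39
f 15 5 40
f 39 40 12
f 15 40 39
f 7 20 36
f 20 3 35
f 36 35 11
f 20 35 36
f 9 27 28
f 27 7 24
f 28 24 8
f 27 24 28
f 10 33 29
f 33 9 25
f 29 25 2
f 33 25 29
f 44 43 46
f 44 46 45
f 46 43 47
f 46 47 45
f 47 43 48
f 47 48 45
f 48 43 49
f 48 49 45
f 49 43 50
f 49 50 45
f 50 43 51
f 50 51 45
f 51 43 52
f 51 52 45
f 52 43 53
f 52 53 45
f 53 43 44
f 53 44 45
f 55 54 58
f 55 58 56
f 56 58 59
f 56 59 57
f 58 54 60
f 58 60 59
f 59 60 61
f 59 61 57
f 60 54 62
f 60 62 61
f 61 62 63
f 61 63 57
f 62 54 64
f 62 64 63
f 63 64 65
f 63 65 57
f 64 54 66
f 64 66 65
f 65 66 67
f 65 67 57
f 66 54 68
f 66 68 67
f 67 68 69
f 67 69 57
f 68 54 70
f 68 70 69
f 69 70 71
f 69 71 57
f 70 54 72
f 70 72 71
f 71 72 73
f 71 73 57
f 72 54 74
f 72 74 73
f 73 74 75
f 73 75 57
f 74 54 76
f 74 76 75
f 75 76 77
f 75 77 57
f 76 54 78
f 76 78 77
f 77 78 79
f 77 79 57
f 78 54 80
f 78 80 79
f 79 80 81
f 79 81 57
f 80 54 55
f 80 55 81
f 81 55 56
f 81 56 57



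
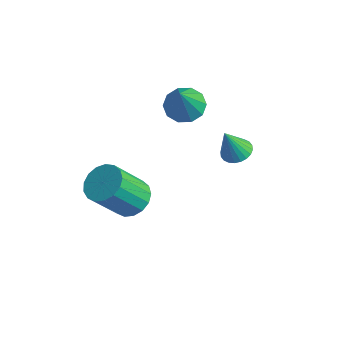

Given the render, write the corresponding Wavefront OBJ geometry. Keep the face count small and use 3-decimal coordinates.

v 3.57 0.517 0.953
v 4.231 0.418 1.003
v 3.39 0.003 2.307
v 4.209 0.662 1.093
v 4.09 0.885 1.161
v 3.892 1.051 1.198
v 3.644 1.136 1.197
v 3.386 1.127 1.16
v 3.155 1.025 1.09
v 2.988 0.845 1
v 2.909 0.616 0.902
v 2.931 0.372 0.813
v 3.05 0.149 0.744
v 3.248 -0.017 0.707
v 3.496 -0.102 0.708
v 3.754 -0.093 0.746
v 3.985 0.009 0.815
v 4.152 0.188 0.905
v -0.474 1.537 0.469
v 0.17 2.161 0.549
v 0.174 0.643 2.231
v -0.284 2.348 0.81
v -0.811 2.225 0.941
v -1.208 1.839 0.892
v -1.326 1.338 0.681
v -1.117 0.913 0.389
v -0.663 0.726 0.127
v -0.137 0.849 -0.004
v 0.261 1.235 0.045
v 0.378 1.736 0.256
v -0.459 -1.452 -3.841
v 0.214 -0.98 -3.366
v -0.107 -2.235 -1.663
v -0.781 -2.708 -2.139
v -0.168 -0.752 -3.27
v -0.489 -2.007 -1.567
v -0.616 -0.684 -3.305
v -0.937 -1.94 -1.602
v -1.028 -0.793 -3.462
v -1.35 -2.048 -1.759
v -1.311 -1.052 -3.707
v -1.632 -2.308 -2.004
v -1.398 -1.403 -3.982
v -1.719 -2.659 -2.279
v -1.27 -1.766 -4.225
v -1.591 -3.021 -2.522
v -0.956 -2.056 -4.381
v -1.277 -3.312 -2.678
v -0.529 -2.209 -4.412
v -0.85 -3.464 -2.709
v -0.086 -2.187 -4.313
v -0.407 -3.443 -2.61
v 0.272 -1.998 -4.106
v -0.049 -3.253 -2.403
v 0.462 -1.683 -3.838
v 0.141 -2.939 -2.135
v 0.441 -1.316 -3.571
v 0.12 -2.571 -1.868
f 2 1 4
f 2 4 3
f 4 1 5
f 4 5 3
f 5 1 6
f 5 6 3
f 6 1 7
f 6 7 3
f 7 1 8
f 7 8 3
f 8 1 9
f 8 9 3
f 9 1 10
f 9 10 3
f 10 1 11
f 10 11 3
f 11 1 12
f 11 12 3
f 12 1 13
f 12 13 3
f 13 1 14
f 13 14 3
f 14 1 15
f 14 15 3
f 15 1 16
f 15 16 3
f 16 1 17
f 16 17 3
f 17 1 18
f 17 18 3
f 18 1 2
f 18 2 3
f 20 19 22
f 20 22 21
f 22 19 23
f 22 23 21
f 23 19 24
f 23 24 21
f 24 19 25
f 24 25 21
f 25 19 26
f 25 26 21
f 26 19 27
f 26 27 21
f 27 19 28
f 27 28 21
f 28 19 29
f 28 29 21
f 29 19 30
f 29 30 21
f 30 19 20
f 30 20 21
f 32 31 35
f 32 35 33
f 33 35 36
f 33 36 34
f 35 31 37
f 35 37 36
f 36 37 38
f 36 38 34
f 37 31 39
f 37 39 38
f 38 39 40
f 38 40 34
f 39 31 41
f 39 41 40
f 40 41 42
f 40 42 34
f 41 31 43
f 41 43 42
f 42 43 44
f 42 44 34
f 43 31 45
f 43 45 44
f 44 45 46
f 44 46 34
f 45 31 47
f 45 47 46
f 46 47 48
f 46 48 34
f 47 31 49
f 47 49 48
f 48 49 50
f 48 50 34
f 49 31 51
f 49 51 50
f 50 51 52
f 50 52 34
f 51 31 53
f 51 53 52
f 52 53 54
f 52 54 34
f 53 31 55
f 53 55 54
f 54 55 56
f 54 56 34
f 55 31 57
f 55 57 56
f 56 57 58
f 56 58 34
f 57 31 32
f 57 32 58
f 58 32 33
f 58 33 34



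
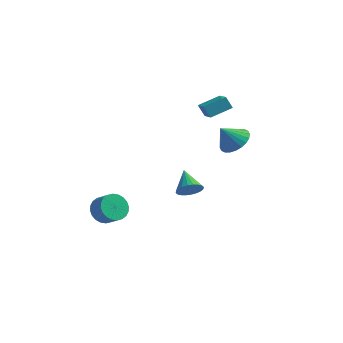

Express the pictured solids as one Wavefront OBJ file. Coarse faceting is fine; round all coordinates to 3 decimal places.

v -1.682 -3.209 -0.989
v -1.379 -3.72 -1.597
v -0.635 -4.062 -0.939
v -0.938 -3.551 -0.331
v -1.204 -3.444 -1.651
v -0.46 -3.785 -0.994
v -1.102 -3.132 -1.605
v -0.358 -3.473 -0.948
v -1.088 -2.832 -1.465
v -0.344 -3.173 -0.808
v -1.164 -2.589 -1.252
v -0.42 -2.93 -0.595
v -1.32 -2.441 -1
v -0.576 -2.782 -0.342
v -1.53 -2.409 -0.745
v -0.786 -2.751 -0.088
v -1.764 -2.5 -0.528
v -1.02 -2.841 0.13
v -1.985 -2.698 -0.381
v -1.241 -3.04 0.277
v -2.16 -2.975 -0.326
v -1.416 -3.316 0.331
v -2.262 -3.287 -0.372
v -1.518 -3.628 0.285
v -2.276 -3.587 -0.512
v -1.532 -3.928 0.145
v -2.2 -3.83 -0.725
v -1.456 -4.171 -0.068
v -2.044 -3.978 -0.978
v -1.3 -4.319 -0.32
v -1.834 -4.009 -1.232
v -1.09 -4.351 -0.575
v -1.6 -3.919 -1.45
v -0.856 -4.26 -0.792
v 1.151 2.033 -2.199
v 1.613 2.569 -2.527
v 0.429 3.107 -1.461
v 1.386 2.555 -2.729
v 1.123 2.462 -2.85
v 0.864 2.303 -2.872
v 0.649 2.103 -2.792
v 0.511 1.892 -2.621
v 0.47 1.703 -2.386
v 0.533 1.564 -2.123
v 0.69 1.497 -1.871
v 0.917 1.511 -1.669
v 1.18 1.605 -1.548
v 1.439 1.764 -1.526
v 1.653 1.963 -1.606
v 1.792 2.174 -1.777
v 1.833 2.363 -2.012
v 1.77 2.502 -2.275
v 3.628 2.099 2.248
v 4.178 2.647 2.813
v 2.952 1.661 3.332
v 3.898 2.882 2.734
v 3.576 2.999 2.58
v 3.263 2.978 2.376
v 3.005 2.824 2.153
v 2.842 2.559 1.944
v 2.798 2.224 1.782
v 2.881 1.871 1.69
v 3.078 1.552 1.684
v 3.358 1.316 1.763
v 3.679 1.2 1.916
v 3.993 1.221 2.12
v 4.251 1.375 2.344
v 4.414 1.64 2.552
v 4.457 1.974 2.715
v 4.375 2.328 2.807
v 1.059 3.558 3.596
v 1.757 2.478 4.266
v 1.99 4.432 4.035
v 2.688 3.352 4.704
v 1.492 3.428 2.936
v 2.19 2.348 3.605
v 2.423 4.302 3.374
v 3.121 3.222 4.044
f 2 1 5
f 2 5 3
f 3 5 6
f 3 6 4
f 5 1 7
f 5 7 6
f 6 7 8
f 6 8 4
f 7 1 9
f 7 9 8
f 8 9 10
f 8 10 4
f 9 1 11
f 9 11 10
f 10 11 12
f 10 12 4
f 11 1 13
f 11 13 12
f 12 13 14
f 12 14 4
f 13 1 15
f 13 15 14
f 14 15 16
f 14 16 4
f 15 1 17
f 15 17 16
f 16 17 18
f 16 18 4
f 17 1 19
f 17 19 18
f 18 19 20
f 18 20 4
f 19 1 21
f 19 21 20
f 20 21 22
f 20 22 4
f 21 1 23
f 21 23 22
f 22 23 24
f 22 24 4
f 23 1 25
f 23 25 24
f 24 25 26
f 24 26 4
f 25 1 27
f 25 27 26
f 26 27 28
f 26 28 4
f 27 1 29
f 27 29 28
f 28 29 30
f 28 30 4
f 29 1 31
f 29 31 30
f 30 31 32
f 30 32 4
f 31 1 33
f 31 33 32
f 32 33 34
f 32 34 4
f 33 1 2
f 33 2 34
f 34 2 3
f 34 3 4
f 36 35 38
f 36 38 37
f 38 35 39
f 38 39 37
f 39 35 40
f 39 40 37
f 40 35 41
f 40 41 37
f 41 35 42
f 41 42 37
f 42 35 43
f 42 43 37
f 43 35 44
f 43 44 37
f 44 35 45
f 44 45 37
f 45 35 46
f 45 46 37
f 46 35 47
f 46 47 37
f 47 35 48
f 47 48 37
f 48 35 49
f 48 49 37
f 49 35 50
f 49 50 37
f 50 35 51
f 50 51 37
f 51 35 52
f 51 52 37
f 52 35 36
f 52 36 37
f 54 53 56
f 54 56 55
f 56 53 57
f 56 57 55
f 57 53 58
f 57 58 55
f 58 53 59
f 58 59 55
f 59 53 60
f 59 60 55
f 60 53 61
f 60 61 55
f 61 53 62
f 61 62 55
f 62 53 63
f 62 63 55
f 63 53 64
f 63 64 55
f 64 53 65
f 64 65 55
f 65 53 66
f 65 66 55
f 66 53 67
f 66 67 55
f 67 53 68
f 67 68 55
f 68 53 69
f 68 69 55
f 69 53 70
f 69 70 55
f 70 53 54
f 70 54 55
f 72 74 71
f 75 72 71
f 71 74 73
f 73 75 71
f 72 78 74
f 76 72 75
f 76 78 72
f 74 78 73
f 77 75 73
f 73 78 77
f 77 76 75
f 78 76 77



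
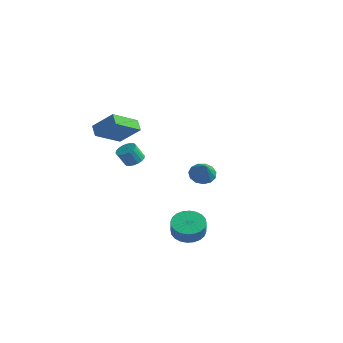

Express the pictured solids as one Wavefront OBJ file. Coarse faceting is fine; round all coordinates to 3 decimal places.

v -4.485 -0.172 1.925
v -4.71 -1.998 2.852
v -3.172 0.266 3.107
v -3.397 -1.56 4.034
v -3.883 -0.52 1.386
v -4.108 -2.346 2.313
v -2.57 -0.082 2.568
v -2.795 -1.908 3.495
v -2.541 -0.632 0.269
v -1.874 -0.679 0.393
v -2.092 -1.194 1.375
v -2.759 -1.148 1.251
v -1.947 -0.412 0.516
v -2.165 -0.927 1.498
v -2.138 -0.189 0.591
v -2.356 -0.704 1.573
v -2.409 -0.054 0.602
v -2.626 -0.569 1.584
v -2.705 -0.034 0.547
v -2.923 -0.549 1.529
v -2.97 -0.132 0.437
v -3.188 -0.647 1.418
v -3.149 -0.329 0.293
v -3.367 -0.844 1.275
v -3.208 -0.586 0.145
v -3.426 -1.101 1.127
v -3.135 -0.853 0.022
v -3.353 -1.368 1.004
v -2.944 -1.076 -0.053
v -3.162 -1.591 0.929
v -2.674 -1.211 -0.064
v -2.891 -1.726 0.918
v -2.377 -1.231 -0.009
v -2.595 -1.746 0.973
v -2.112 -1.133 0.102
v -2.33 -1.648 1.083
v -1.933 -0.936 0.245
v -2.151 -1.451 1.227
v 3.759 -2.625 -2.972
v 4.53 -1.974 -3.02
v 4.952 -2.404 -2.075
v 4.181 -3.055 -2.028
v 4.269 -1.768 -2.809
v 4.69 -2.198 -1.865
v 3.929 -1.692 -2.623
v 4.351 -2.123 -1.679
v 3.564 -1.759 -2.49
v 3.986 -2.189 -1.546
v 3.229 -1.957 -2.431
v 3.65 -2.387 -1.487
v 2.974 -2.257 -2.454
v 3.396 -2.687 -1.51
v 2.839 -2.613 -2.556
v 3.26 -3.043 -1.612
v 2.844 -2.97 -2.721
v 3.265 -3.401 -1.777
v 2.988 -3.276 -2.925
v 3.41 -3.706 -1.98
v 3.25 -3.482 -3.135
v 3.671 -3.912 -2.191
v 3.589 -3.557 -3.321
v 4.011 -3.988 -2.377
v 3.954 -3.491 -3.454
v 4.376 -3.921 -2.51
v 4.29 -3.293 -3.513
v 4.711 -3.723 -2.569
v 4.544 -2.993 -3.49
v 4.966 -3.423 -2.546
v 4.68 -2.637 -3.388
v 5.101 -3.067 -2.444
v 4.675 -2.279 -3.223
v 5.096 -2.71 -2.279
v -0.767 3.356 -1.549
v -0.324 2.965 -2.173
v 0.167 2.664 -0.451
v -0.103 3.389 -2.094
v -0.093 3.802 -1.842
v -0.297 4.074 -1.497
v -0.651 4.118 -1.168
v -1.041 3.92 -0.961
v -1.345 3.543 -0.94
v -1.465 3.107 -1.113
v -1.364 2.75 -1.424
v -1.073 2.585 -1.775
v -0.685 2.665 -2.055
f 2 4 1
f 5 2 1
f 1 4 3
f 3 5 1
f 2 8 4
f 6 2 5
f 6 8 2
f 4 8 3
f 7 5 3
f 3 8 7
f 7 6 5
f 8 6 7
f 10 9 13
f 10 13 11
f 11 13 14
f 11 14 12
f 13 9 15
f 13 15 14
f 14 15 16
f 14 16 12
f 15 9 17
f 15 17 16
f 16 17 18
f 16 18 12
f 17 9 19
f 17 19 18
f 18 19 20
f 18 20 12
f 19 9 21
f 19 21 20
f 20 21 22
f 20 22 12
f 21 9 23
f 21 23 22
f 22 23 24
f 22 24 12
f 23 9 25
f 23 25 24
f 24 25 26
f 24 26 12
f 25 9 27
f 25 27 26
f 26 27 28
f 26 28 12
f 27 9 29
f 27 29 28
f 28 29 30
f 28 30 12
f 29 9 31
f 29 31 30
f 30 31 32
f 30 32 12
f 31 9 33
f 31 33 32
f 32 33 34
f 32 34 12
f 33 9 35
f 33 35 34
f 34 35 36
f 34 36 12
f 35 9 37
f 35 37 36
f 36 37 38
f 36 38 12
f 37 9 10
f 37 10 38
f 38 10 11
f 38 11 12
f 40 39 43
f 40 43 41
f 41 43 44
f 41 44 42
f 43 39 45
f 43 45 44
f 44 45 46
f 44 46 42
f 45 39 47
f 45 47 46
f 46 47 48
f 46 48 42
f 47 39 49
f 47 49 48
f 48 49 50
f 48 50 42
f 49 39 51
f 49 51 50
f 50 51 52
f 50 52 42
f 51 39 53
f 51 53 52
f 52 53 54
f 52 54 42
f 53 39 55
f 53 55 54
f 54 55 56
f 54 56 42
f 55 39 57
f 55 57 56
f 56 57 58
f 56 58 42
f 57 39 59
f 57 59 58
f 58 59 60
f 58 60 42
f 59 39 61
f 59 61 60
f 60 61 62
f 60 62 42
f 61 39 63
f 61 63 62
f 62 63 64
f 62 64 42
f 63 39 65
f 63 65 64
f 64 65 66
f 64 66 42
f 65 39 67
f 65 67 66
f 66 67 68
f 66 68 42
f 67 39 69
f 67 69 68
f 68 69 70
f 68 70 42
f 69 39 71
f 69 71 70
f 70 71 72
f 70 72 42
f 71 39 40
f 71 40 72
f 72 40 41
f 72 41 42
f 74 73 76
f 74 76 75
f 76 73 77
f 76 77 75
f 77 73 78
f 77 78 75
f 78 73 79
f 78 79 75
f 79 73 80
f 79 80 75
f 80 73 81
f 80 81 75
f 81 73 82
f 81 82 75
f 82 73 83
f 82 83 75
f 83 73 84
f 83 84 75
f 84 73 85
f 84 85 75
f 85 73 74
f 85 74 75



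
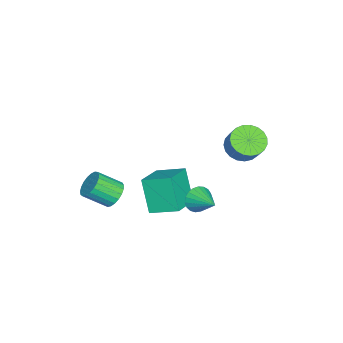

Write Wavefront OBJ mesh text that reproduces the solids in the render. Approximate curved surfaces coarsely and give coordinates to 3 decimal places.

v 2.565 2.134 -1.649
v 3.016 2.087 -2.356
v 3.555 3.246 -1.091
v 2.783 2.334 -2.435
v 2.512 2.547 -2.378
v 2.25 2.689 -2.196
v 2.043 2.735 -1.918
v 1.926 2.677 -1.594
v 1.919 2.525 -1.28
v 2.024 2.305 -1.029
v 2.222 2.056 -0.886
v 2.48 1.821 -0.874
v 2.752 1.639 -0.997
v 2.992 1.544 -1.232
v 3.158 1.55 -1.539
v 3.221 1.657 -1.865
v 3.171 1.847 -2.154
v -3.307 3.339 -1.682
v -2.421 2.83 -2
v -1.748 3.311 -0.896
v -2.633 3.821 -0.578
v -2.377 3.226 -2.2
v -1.704 3.707 -1.095
v -2.494 3.641 -2.309
v -1.82 4.122 -1.205
v -2.751 4.004 -2.31
v -2.077 4.485 -1.206
v -3.104 4.252 -2.203
v -2.431 4.733 -1.099
v -3.493 4.342 -2.006
v -2.819 4.823 -0.901
v -3.849 4.259 -1.752
v -3.175 4.74 -0.648
v -4.111 4.017 -1.487
v -3.438 4.498 -0.382
v -4.235 3.658 -1.255
v -3.561 4.139 -0.151
v -4.198 3.244 -1.097
v -3.524 3.725 0.007
v -4.006 2.846 -1.04
v -3.333 3.327 0.064
v -3.694 2.534 -1.095
v -3.021 3.015 0.01
v -3.315 2.36 -1.25
v -2.642 2.841 -0.146
v -2.935 2.357 -1.481
v -2.261 2.838 -0.377
v -2.618 2.523 -1.746
v -1.945 3.004 -0.642
v 2.445 -2.467 -2.243
v 2.895 -1.932 -1.725
v 3.265 -3.178 -0.759
v 2.815 -3.713 -1.277
v 2.564 -1.917 -1.579
v 2.934 -3.164 -0.613
v 2.212 -1.997 -1.549
v 2.582 -3.244 -0.582
v 1.901 -2.159 -1.638
v 2.271 -3.405 -0.672
v 1.684 -2.374 -1.832
v 2.054 -3.62 -0.865
v 1.599 -2.605 -2.097
v 1.969 -3.851 -1.131
v 1.659 -2.812 -2.387
v 2.029 -4.058 -1.421
v 1.856 -2.959 -2.653
v 2.226 -4.206 -1.686
v 2.155 -3.021 -2.847
v 2.524 -4.268 -1.881
v 2.503 -2.988 -2.937
v 2.873 -4.234 -1.971
v 2.842 -2.864 -2.908
v 3.212 -4.111 -1.941
v 3.112 -2.672 -2.763
v 3.482 -3.918 -1.797
v 3.267 -2.444 -2.528
v 3.637 -3.69 -1.562
v 3.279 -2.22 -2.244
v 3.649 -3.467 -1.278
v 3.148 -2.039 -1.96
v 3.518 -3.285 -0.994
v 1.423 0.011 -3.342
v 0.581 -0.612 -1.407
v 1.501 1.636 -2.785
v 0.66 1.014 -0.85
v 3.36 -0.334 -2.61
v 2.519 -0.956 -0.675
v 3.439 1.292 -2.053
v 2.597 0.669 -0.118
f 2 1 4
f 2 4 3
f 4 1 5
f 4 5 3
f 5 1 6
f 5 6 3
f 6 1 7
f 6 7 3
f 7 1 8
f 7 8 3
f 8 1 9
f 8 9 3
f 9 1 10
f 9 10 3
f 10 1 11
f 10 11 3
f 11 1 12
f 11 12 3
f 12 1 13
f 12 13 3
f 13 1 14
f 13 14 3
f 14 1 15
f 14 15 3
f 15 1 16
f 15 16 3
f 16 1 17
f 16 17 3
f 17 1 2
f 17 2 3
f 19 18 22
f 19 22 20
f 20 22 23
f 20 23 21
f 22 18 24
f 22 24 23
f 23 24 25
f 23 25 21
f 24 18 26
f 24 26 25
f 25 26 27
f 25 27 21
f 26 18 28
f 26 28 27
f 27 28 29
f 27 29 21
f 28 18 30
f 28 30 29
f 29 30 31
f 29 31 21
f 30 18 32
f 30 32 31
f 31 32 33
f 31 33 21
f 32 18 34
f 32 34 33
f 33 34 35
f 33 35 21
f 34 18 36
f 34 36 35
f 35 36 37
f 35 37 21
f 36 18 38
f 36 38 37
f 37 38 39
f 37 39 21
f 38 18 40
f 38 40 39
f 39 40 41
f 39 41 21
f 40 18 42
f 40 42 41
f 41 42 43
f 41 43 21
f 42 18 44
f 42 44 43
f 43 44 45
f 43 45 21
f 44 18 46
f 44 46 45
f 45 46 47
f 45 47 21
f 46 18 48
f 46 48 47
f 47 48 49
f 47 49 21
f 48 18 19
f 48 19 49
f 49 19 20
f 49 20 21
f 51 50 54
f 51 54 52
f 52 54 55
f 52 55 53
f 54 50 56
f 54 56 55
f 55 56 57
f 55 57 53
f 56 50 58
f 56 58 57
f 57 58 59
f 57 59 53
f 58 50 60
f 58 60 59
f 59 60 61
f 59 61 53
f 60 50 62
f 60 62 61
f 61 62 63
f 61 63 53
f 62 50 64
f 62 64 63
f 63 64 65
f 63 65 53
f 64 50 66
f 64 66 65
f 65 66 67
f 65 67 53
f 66 50 68
f 66 68 67
f 67 68 69
f 67 69 53
f 68 50 70
f 68 70 69
f 69 70 71
f 69 71 53
f 70 50 72
f 70 72 71
f 71 72 73
f 71 73 53
f 72 50 74
f 72 74 73
f 73 74 75
f 73 75 53
f 74 50 76
f 74 76 75
f 75 76 77
f 75 77 53
f 76 50 78
f 76 78 77
f 77 78 79
f 77 79 53
f 78 50 80
f 78 80 79
f 79 80 81
f 79 81 53
f 80 50 51
f 80 51 81
f 81 51 52
f 81 52 53
f 83 85 82
f 86 83 82
f 82 85 84
f 84 86 82
f 83 89 85
f 87 83 86
f 87 89 83
f 85 89 84
f 88 86 84
f 84 89 88
f 88 87 86
f 89 87 88



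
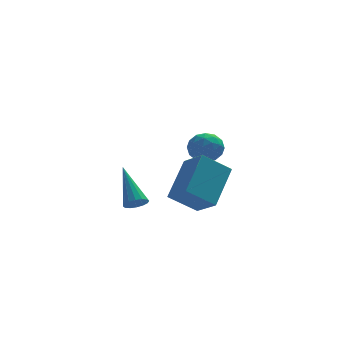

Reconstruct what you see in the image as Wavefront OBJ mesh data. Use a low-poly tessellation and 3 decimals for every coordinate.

v 2.518 3.955 -2.578
v 3.252 3.93 -2.167
v 2.128 2.81 -1.953
v 2.862 2.785 -1.542
v 2.299 3.384 -1.362
v 2.54 4.092 -1.749
v 2.84 2.648 -2.371
v 3.081 3.356 -2.758
v 3.45 3.122 -2.039
v 3.116 3.577 -1.415
v 2.264 3.163 -2.705
v 1.93 3.618 -2.081
v 2.919 4.043 -2.428
v 2.461 2.697 -1.692
v 2.13 3.05 -1.587
v 2.561 3.035 -1.345
v 2.501 4.138 -2.182
v 2.932 4.123 -1.94
v 2.372 3.803 -1.467
v 2.448 2.617 -2.18
v 2.879 2.602 -1.938
v 2.819 3.705 -2.775
v 3.25 3.69 -2.533
v 3.008 2.937 -2.653
v 3.467 3.553 -2.111
v 3.238 2.881 -1.743
v 3.225 2.8 -2.231
v 3.367 3.216 -2.458
v 3.271 3.821 -1.744
v 3.041 3.148 -1.376
v 2.711 3.5 -1.271
v 2.852 3.916 -1.498
v 3.387 3.346 -1.669
v 2.339 3.592 -2.744
v 2.109 2.919 -2.376
v 2.528 2.824 -2.622
v 2.669 3.24 -2.849
v 2.142 3.859 -2.377
v 1.913 3.187 -2.009
v 2.013 3.524 -1.662
v 2.155 3.94 -1.889
v 1.993 3.394 -2.451
v 1.931 -2.659 -2.675
v 0.73 -2.677 -1.793
v 1.385 -1.658 -3.397
v 0.184 -1.676 -2.515
v 2.856 -1.224 -1.385
v 1.655 -1.242 -0.503
v 2.31 -0.223 -2.107
v 1.109 -0.241 -1.225
v -1.039 -1.529 -2.861
v -0.521 -1.531 -2.748
v -1.341 -0.051 -1.459
v -0.55 -1.346 -2.949
v -0.709 -1.211 -3.126
v -0.957 -1.16 -3.233
v -1.227 -1.209 -3.239
v -1.446 -1.343 -3.145
v -1.557 -1.528 -2.974
v -1.529 -1.712 -2.773
v -1.369 -1.848 -2.596
v -1.121 -1.898 -2.49
v -0.851 -1.85 -2.483
v -0.632 -1.715 -2.577
f 1 38 17
f 38 12 41
f 17 41 6
f 38 41 17
f 1 17 13
f 17 6 18
f 13 18 2
f 17 18 13
f 1 13 22
f 13 2 23
f 22 23 8
f 13 23 22
f 1 22 34
f 22 8 37
f 34 37 11
f 22 37 34
f 1 34 38
f 34 11 42
f 38 42 12
f 34 42 38
f 2 18 29
f 18 6 32
f 29 32 10
f 18 32 29
f 6 41 19
f 41 12 40
f 19 40 5
f 41 40 19
f 12 42 39
f 42 11 35
f 39 35 3
f 42 35 39
f 11 37 36
f 37 8 24
f 36 24 7
f 37 24 36
f 8 23 28
f 23 2 25
f 28 25 9
f 23 25 28
f 4 30 16
f 30 10 31
f 16 31 5
f 30 31 16
f 4 16 14
f 16 5 15
f 14 15 3
f 16 15 14
f 4 14 21
f 14 3 20
f 21 20 7
f 14 20 21
f 4 21 26
f 21 7 27
f 26 27 9
f 21 27 26
f 4 26 30
f 26 9 33
f 30 33 10
f 26 33 30
f 5 31 19
f 31 10 32
f 19 32 6
f 31 32 19
f 3 15 39
f 15 5 40
f 39 40 12
f 15 40 39
f 7 20 36
f 20 3 35
f 36 35 11
f 20 35 36
f 9 27 28
f 27 7 24
f 28 24 8
f 27 24 28
f 10 33 29
f 33 9 25
f 29 25 2
f 33 25 29
f 44 46 43
f 47 44 43
f 43 46 45
f 45 47 43
f 44 50 46
f 48 44 47
f 48 50 44
f 46 50 45
f 49 47 45
f 45 50 49
f 49 48 47
f 50 48 49
f 52 51 54
f 52 54 53
f 54 51 55
f 54 55 53
f 55 51 56
f 55 56 53
f 56 51 57
f 56 57 53
f 57 51 58
f 57 58 53
f 58 51 59
f 58 59 53
f 59 51 60
f 59 60 53
f 60 51 61
f 60 61 53
f 61 51 62
f 61 62 53
f 62 51 63
f 62 63 53
f 63 51 64
f 63 64 53
f 64 51 52
f 64 52 53



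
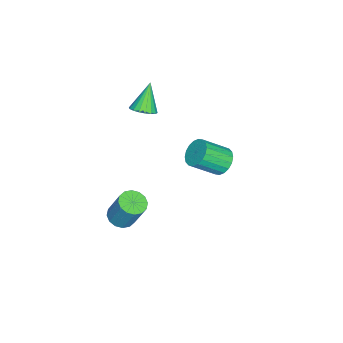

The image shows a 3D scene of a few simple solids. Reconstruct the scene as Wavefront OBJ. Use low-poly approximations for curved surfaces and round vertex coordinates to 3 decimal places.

v 1.857 -2.264 -4.924
v 2.264 -2.949 -4.692
v 2.571 -2.141 -2.844
v 2.163 -1.456 -3.076
v 2.566 -2.69 -4.855
v 2.872 -1.882 -3.007
v 2.677 -2.317 -5.037
v 2.984 -1.509 -3.189
v 2.569 -1.929 -5.188
v 2.875 -1.122 -3.34
v 2.27 -1.632 -5.269
v 2.576 -0.824 -3.421
v 1.86 -1.504 -5.257
v 2.166 -0.696 -3.409
v 1.449 -1.579 -5.156
v 1.756 -0.771 -3.308
v 1.148 -1.838 -4.993
v 1.454 -1.03 -3.145
v 1.036 -2.211 -4.811
v 1.343 -1.403 -2.963
v 1.145 -2.598 -4.66
v 1.451 -1.791 -2.812
v 1.444 -2.896 -4.579
v 1.75 -2.088 -2.731
v 1.854 -3.024 -4.591
v 2.16 -2.216 -2.743
v -0.838 -1.92 2.105
v -0.442 -2.529 2.39
v -1.842 -1.86 3.635
v -0.256 -2.257 2.501
v -0.186 -1.918 2.533
v -0.245 -1.58 2.481
v -0.422 -1.31 2.355
v -0.681 -1.16 2.179
v -0.971 -1.16 1.988
v -1.235 -1.312 1.821
v -1.42 -1.583 1.71
v -1.491 -1.922 1.678
v -1.431 -2.26 1.73
v -1.255 -2.531 1.856
v -0.996 -2.681 2.032
v -0.706 -2.68 2.222
v 1.391 3.216 1.422
v 2.02 3.777 1.596
v 2.777 2.585 2.711
v 2.149 2.024 2.538
v 1.757 3.859 1.862
v 2.514 2.666 2.977
v 1.421 3.813 2.041
v 2.179 2.621 3.156
v 1.08 3.65 2.097
v 1.838 2.457 3.212
v 0.801 3.4 2.02
v 1.558 2.207 3.135
v 0.638 3.114 1.824
v 1.395 1.921 2.94
v 0.625 2.848 1.549
v 1.382 1.655 2.664
v 0.763 2.655 1.249
v 1.52 1.463 2.364
v 1.026 2.574 0.983
v 1.783 1.381 2.098
v 1.361 2.619 0.804
v 2.119 1.427 1.919
v 1.702 2.783 0.748
v 2.46 1.59 1.863
v 1.982 3.033 0.825
v 2.739 1.84 1.94
v 2.145 3.319 1.02
v 2.902 2.126 2.136
v 2.158 3.585 1.296
v 2.915 2.392 2.411
f 2 1 5
f 2 5 3
f 3 5 6
f 3 6 4
f 5 1 7
f 5 7 6
f 6 7 8
f 6 8 4
f 7 1 9
f 7 9 8
f 8 9 10
f 8 10 4
f 9 1 11
f 9 11 10
f 10 11 12
f 10 12 4
f 11 1 13
f 11 13 12
f 12 13 14
f 12 14 4
f 13 1 15
f 13 15 14
f 14 15 16
f 14 16 4
f 15 1 17
f 15 17 16
f 16 17 18
f 16 18 4
f 17 1 19
f 17 19 18
f 18 19 20
f 18 20 4
f 19 1 21
f 19 21 20
f 20 21 22
f 20 22 4
f 21 1 23
f 21 23 22
f 22 23 24
f 22 24 4
f 23 1 25
f 23 25 24
f 24 25 26
f 24 26 4
f 25 1 2
f 25 2 26
f 26 2 3
f 26 3 4
f 28 27 30
f 28 30 29
f 30 27 31
f 30 31 29
f 31 27 32
f 31 32 29
f 32 27 33
f 32 33 29
f 33 27 34
f 33 34 29
f 34 27 35
f 34 35 29
f 35 27 36
f 35 36 29
f 36 27 37
f 36 37 29
f 37 27 38
f 37 38 29
f 38 27 39
f 38 39 29
f 39 27 40
f 39 40 29
f 40 27 41
f 40 41 29
f 41 27 42
f 41 42 29
f 42 27 28
f 42 28 29
f 44 43 47
f 44 47 45
f 45 47 48
f 45 48 46
f 47 43 49
f 47 49 48
f 48 49 50
f 48 50 46
f 49 43 51
f 49 51 50
f 50 51 52
f 50 52 46
f 51 43 53
f 51 53 52
f 52 53 54
f 52 54 46
f 53 43 55
f 53 55 54
f 54 55 56
f 54 56 46
f 55 43 57
f 55 57 56
f 56 57 58
f 56 58 46
f 57 43 59
f 57 59 58
f 58 59 60
f 58 60 46
f 59 43 61
f 59 61 60
f 60 61 62
f 60 62 46
f 61 43 63
f 61 63 62
f 62 63 64
f 62 64 46
f 63 43 65
f 63 65 64
f 64 65 66
f 64 66 46
f 65 43 67
f 65 67 66
f 66 67 68
f 66 68 46
f 67 43 69
f 67 69 68
f 68 69 70
f 68 70 46
f 69 43 71
f 69 71 70
f 70 71 72
f 70 72 46
f 71 43 44
f 71 44 72
f 72 44 45
f 72 45 46



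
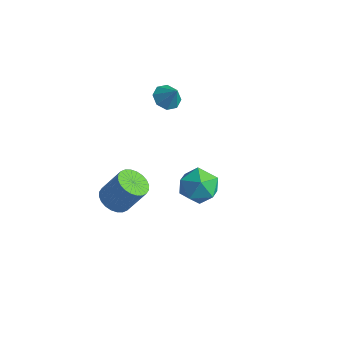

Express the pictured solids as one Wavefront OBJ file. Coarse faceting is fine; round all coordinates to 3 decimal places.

v -3.481 1.827 2.048
v -2.908 1.863 1.63
v -2.879 1.833 2.872
v -3.098 2.354 1.765
v -3.512 2.536 2.066
v -3.908 2.303 2.357
v -4.053 1.791 2.466
v -3.863 1.3 2.331
v -3.449 1.118 2.03
v -3.054 1.352 1.739
v -4.235 -0.878 -4.125
v -3.778 -1.571 -4.108
v -3.048 -1.054 -2.697
v -3.505 -0.362 -2.715
v -3.587 -1.374 -4.279
v -2.857 -0.857 -2.869
v -3.495 -1.101 -4.427
v -2.764 -0.584 -3.017
v -3.515 -0.794 -4.529
v -2.785 -0.277 -3.119
v -3.645 -0.5 -4.569
v -2.914 0.016 -3.159
v -3.864 -0.264 -4.542
v -3.134 0.253 -3.132
v -4.141 -0.121 -4.452
v -3.41 0.396 -3.041
v -4.431 -0.094 -4.311
v -3.701 0.423 -2.901
v -4.692 -0.186 -4.143
v -3.962 0.331 -2.732
v -4.883 -0.383 -3.971
v -4.153 0.134 -2.561
v -4.976 -0.656 -3.823
v -4.245 -0.139 -2.413
v -4.955 -0.963 -3.721
v -4.225 -0.446 -2.311
v -4.826 -1.256 -3.681
v -4.095 -0.74 -2.271
v -4.606 -1.493 -3.708
v -3.876 -0.976 -2.298
v -4.33 -1.636 -3.799
v -3.599 -1.119 -2.388
v -4.039 -1.663 -3.939
v -3.309 -1.146 -2.529
v 0.476 0.203 0.345
v 1.33 -0.102 0.788
v 0.21 -1.318 -0.188
v 1.064 -1.623 0.255
v 0.274 -1.347 0.819
v 0.438 -0.407 1.149
v 1.102 -1.013 -0.549
v 1.266 -0.073 -0.219
v 1.717 -0.853 0.236
v 1.205 -1.06 1.081
v 0.335 -0.36 -0.481
v -0.177 -0.567 0.364
f 2 1 4
f 2 4 3
f 4 1 5
f 4 5 3
f 5 1 6
f 5 6 3
f 6 1 7
f 6 7 3
f 7 1 8
f 7 8 3
f 8 1 9
f 8 9 3
f 9 1 10
f 9 10 3
f 10 1 2
f 10 2 3
f 12 11 15
f 12 15 13
f 13 15 16
f 13 16 14
f 15 11 17
f 15 17 16
f 16 17 18
f 16 18 14
f 17 11 19
f 17 19 18
f 18 19 20
f 18 20 14
f 19 11 21
f 19 21 20
f 20 21 22
f 20 22 14
f 21 11 23
f 21 23 22
f 22 23 24
f 22 24 14
f 23 11 25
f 23 25 24
f 24 25 26
f 24 26 14
f 25 11 27
f 25 27 26
f 26 27 28
f 26 28 14
f 27 11 29
f 27 29 28
f 28 29 30
f 28 30 14
f 29 11 31
f 29 31 30
f 30 31 32
f 30 32 14
f 31 11 33
f 31 33 32
f 32 33 34
f 32 34 14
f 33 11 35
f 33 35 34
f 34 35 36
f 34 36 14
f 35 11 37
f 35 37 36
f 36 37 38
f 36 38 14
f 37 11 39
f 37 39 38
f 38 39 40
f 38 40 14
f 39 11 41
f 39 41 40
f 40 41 42
f 40 42 14
f 41 11 43
f 41 43 42
f 42 43 44
f 42 44 14
f 43 11 12
f 43 12 44
f 44 12 13
f 44 13 14
f 45 56 50
f 45 50 46
f 45 46 52
f 45 52 55
f 45 55 56
f 46 50 54
f 50 56 49
f 56 55 47
f 55 52 51
f 52 46 53
f 48 54 49
f 48 49 47
f 48 47 51
f 48 51 53
f 48 53 54
f 49 54 50
f 47 49 56
f 51 47 55
f 53 51 52
f 54 53 46

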